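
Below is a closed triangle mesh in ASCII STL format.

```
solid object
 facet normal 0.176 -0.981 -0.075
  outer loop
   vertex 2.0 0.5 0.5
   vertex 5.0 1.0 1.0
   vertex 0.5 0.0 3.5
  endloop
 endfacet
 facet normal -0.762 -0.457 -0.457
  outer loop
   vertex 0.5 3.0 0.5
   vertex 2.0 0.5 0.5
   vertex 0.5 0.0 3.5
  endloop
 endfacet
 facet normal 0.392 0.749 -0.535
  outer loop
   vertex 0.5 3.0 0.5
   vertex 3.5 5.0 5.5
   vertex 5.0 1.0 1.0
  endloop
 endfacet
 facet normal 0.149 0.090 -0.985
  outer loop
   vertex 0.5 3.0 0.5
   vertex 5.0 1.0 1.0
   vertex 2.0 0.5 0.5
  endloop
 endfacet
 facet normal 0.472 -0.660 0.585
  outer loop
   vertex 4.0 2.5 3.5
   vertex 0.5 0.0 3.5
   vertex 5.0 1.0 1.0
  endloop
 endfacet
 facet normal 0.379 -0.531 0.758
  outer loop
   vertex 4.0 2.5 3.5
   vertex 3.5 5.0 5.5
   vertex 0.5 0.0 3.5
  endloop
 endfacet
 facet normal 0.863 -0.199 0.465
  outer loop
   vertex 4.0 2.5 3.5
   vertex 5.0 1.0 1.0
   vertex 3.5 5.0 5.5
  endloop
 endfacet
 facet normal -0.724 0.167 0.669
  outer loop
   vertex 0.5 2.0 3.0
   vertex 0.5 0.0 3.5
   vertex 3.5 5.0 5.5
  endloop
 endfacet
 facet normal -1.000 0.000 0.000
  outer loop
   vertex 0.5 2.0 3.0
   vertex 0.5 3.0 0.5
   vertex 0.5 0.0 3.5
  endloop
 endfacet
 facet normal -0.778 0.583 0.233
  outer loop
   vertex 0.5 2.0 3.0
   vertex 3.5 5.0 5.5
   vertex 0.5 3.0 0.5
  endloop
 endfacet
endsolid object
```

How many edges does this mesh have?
15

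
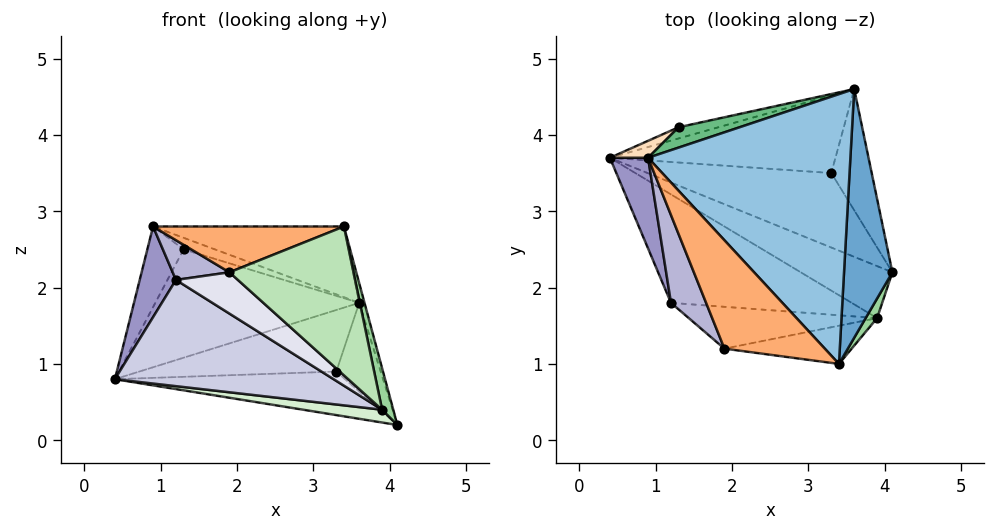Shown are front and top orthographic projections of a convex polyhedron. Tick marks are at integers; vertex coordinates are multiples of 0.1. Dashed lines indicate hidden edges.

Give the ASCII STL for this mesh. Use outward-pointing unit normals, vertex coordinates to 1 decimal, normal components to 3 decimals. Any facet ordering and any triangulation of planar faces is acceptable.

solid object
 facet normal 0.963 0.021 0.269
  outer loop
   vertex 3.4 1.0 2.8
   vertex 4.1 2.2 0.2
   vertex 3.6 4.6 1.8
  endloop
 endfacet
 facet normal 0.264 0.244 0.933
  outer loop
   vertex 0.9 3.7 2.8
   vertex 3.4 1.0 2.8
   vertex 3.6 4.6 1.8
  endloop
 endfacet
 facet normal 0.064 0.504 -0.862
  outer loop
   vertex 3.3 3.5 0.9
   vertex 4.1 2.2 0.2
   vertex 0.4 3.7 0.8
  endloop
 endfacet
 facet normal 0.070 0.620 -0.781
  outer loop
   vertex 3.3 3.5 0.9
   vertex 0.4 3.7 0.8
   vertex 3.6 4.6 1.8
  endloop
 endfacet
 facet normal 0.246 0.573 -0.782
  outer loop
   vertex 3.3 3.5 0.9
   vertex 3.6 4.6 1.8
   vertex 4.1 2.2 0.2
  endloop
 endfacet
 facet normal -0.388 -0.359 0.849
  outer loop
   vertex 1.9 1.2 2.2
   vertex 3.4 1.0 2.8
   vertex 0.9 3.7 2.8
  endloop
 endfacet
 facet normal -0.240 0.966 -0.100
  outer loop
   vertex 1.3 4.1 2.5
   vertex 3.6 4.6 1.8
   vertex 0.4 3.7 0.8
  endloop
 endfacet
 facet normal -0.636 0.755 0.159
  outer loop
   vertex 1.3 4.1 2.5
   vertex 0.4 3.7 0.8
   vertex 0.9 3.7 2.8
  endloop
 endfacet
 facet normal 0.155 0.489 0.858
  outer loop
   vertex 1.3 4.1 2.5
   vertex 0.9 3.7 2.8
   vertex 3.6 4.6 1.8
  endloop
 endfacet
 facet normal 0.953 -0.274 0.130
  outer loop
   vertex 3.9 1.6 0.4
   vertex 4.1 2.2 0.2
   vertex 3.4 1.0 2.8
  endloop
 endfacet
 facet normal -0.030 -0.968 -0.248
  outer loop
   vertex 3.9 1.6 0.4
   vertex 3.4 1.0 2.8
   vertex 1.9 1.2 2.2
  endloop
 endfacet
 facet normal -0.246 -0.232 -0.941
  outer loop
   vertex 3.9 1.6 0.4
   vertex 0.4 3.7 0.8
   vertex 4.1 2.2 0.2
  endloop
 endfacet
 facet normal -0.943 -0.236 0.236
  outer loop
   vertex 1.2 1.8 2.1
   vertex 0.9 3.7 2.8
   vertex 0.4 3.7 0.8
  endloop
 endfacet
 facet normal -0.435 -0.371 0.820
  outer loop
   vertex 1.2 1.8 2.1
   vertex 1.9 1.2 2.2
   vertex 0.9 3.7 2.8
  endloop
 endfacet
 facet normal -0.448 -0.626 -0.638
  outer loop
   vertex 1.2 1.8 2.1
   vertex 0.4 3.7 0.8
   vertex 3.9 1.6 0.4
  endloop
 endfacet
 facet normal -0.447 -0.628 -0.637
  outer loop
   vertex 1.2 1.8 2.1
   vertex 3.9 1.6 0.4
   vertex 1.9 1.2 2.2
  endloop
 endfacet
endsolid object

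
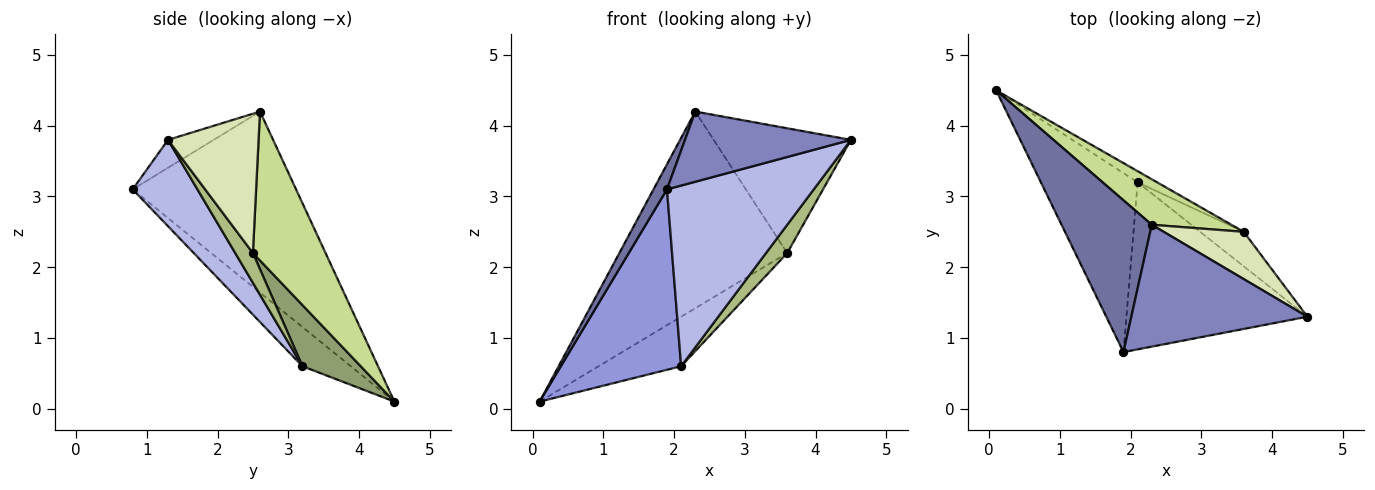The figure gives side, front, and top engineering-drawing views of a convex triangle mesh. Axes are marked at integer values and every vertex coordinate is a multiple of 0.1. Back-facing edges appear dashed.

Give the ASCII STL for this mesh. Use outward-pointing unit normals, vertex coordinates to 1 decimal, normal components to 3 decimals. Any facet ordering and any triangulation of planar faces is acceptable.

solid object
 facet normal -0.893 -0.074 0.445
  outer loop
   vertex 2.3 2.6 4.2
   vertex 0.1 4.5 0.1
   vertex 1.9 0.8 3.1
  endloop
 endfacet
 facet normal -0.136 -0.494 0.859
  outer loop
   vertex 2.3 2.6 4.2
   vertex 1.9 0.8 3.1
   vertex 4.5 1.3 3.8
  endloop
 endfacet
 facet normal -0.274 -0.683 -0.677
  outer loop
   vertex 2.1 3.2 0.6
   vertex 1.9 0.8 3.1
   vertex 0.1 4.5 0.1
  endloop
 endfacet
 facet normal 0.308 -0.698 -0.646
  outer loop
   vertex 2.1 3.2 0.6
   vertex 4.5 1.3 3.8
   vertex 1.9 0.8 3.1
  endloop
 endfacet
 facet normal 0.567 0.803 -0.180
  outer loop
   vertex 3.6 2.5 2.2
   vertex 2.1 3.2 0.6
   vertex 0.1 4.5 0.1
  endloop
 endfacet
 facet normal 0.467 -0.561 -0.683
  outer loop
   vertex 3.6 2.5 2.2
   vertex 4.5 1.3 3.8
   vertex 2.1 3.2 0.6
  endloop
 endfacet
 facet normal 0.388 0.898 0.208
  outer loop
   vertex 3.6 2.5 2.2
   vertex 0.1 4.5 0.1
   vertex 2.3 2.6 4.2
  endloop
 endfacet
 facet normal 0.525 0.796 0.302
  outer loop
   vertex 3.6 2.5 2.2
   vertex 2.3 2.6 4.2
   vertex 4.5 1.3 3.8
  endloop
 endfacet
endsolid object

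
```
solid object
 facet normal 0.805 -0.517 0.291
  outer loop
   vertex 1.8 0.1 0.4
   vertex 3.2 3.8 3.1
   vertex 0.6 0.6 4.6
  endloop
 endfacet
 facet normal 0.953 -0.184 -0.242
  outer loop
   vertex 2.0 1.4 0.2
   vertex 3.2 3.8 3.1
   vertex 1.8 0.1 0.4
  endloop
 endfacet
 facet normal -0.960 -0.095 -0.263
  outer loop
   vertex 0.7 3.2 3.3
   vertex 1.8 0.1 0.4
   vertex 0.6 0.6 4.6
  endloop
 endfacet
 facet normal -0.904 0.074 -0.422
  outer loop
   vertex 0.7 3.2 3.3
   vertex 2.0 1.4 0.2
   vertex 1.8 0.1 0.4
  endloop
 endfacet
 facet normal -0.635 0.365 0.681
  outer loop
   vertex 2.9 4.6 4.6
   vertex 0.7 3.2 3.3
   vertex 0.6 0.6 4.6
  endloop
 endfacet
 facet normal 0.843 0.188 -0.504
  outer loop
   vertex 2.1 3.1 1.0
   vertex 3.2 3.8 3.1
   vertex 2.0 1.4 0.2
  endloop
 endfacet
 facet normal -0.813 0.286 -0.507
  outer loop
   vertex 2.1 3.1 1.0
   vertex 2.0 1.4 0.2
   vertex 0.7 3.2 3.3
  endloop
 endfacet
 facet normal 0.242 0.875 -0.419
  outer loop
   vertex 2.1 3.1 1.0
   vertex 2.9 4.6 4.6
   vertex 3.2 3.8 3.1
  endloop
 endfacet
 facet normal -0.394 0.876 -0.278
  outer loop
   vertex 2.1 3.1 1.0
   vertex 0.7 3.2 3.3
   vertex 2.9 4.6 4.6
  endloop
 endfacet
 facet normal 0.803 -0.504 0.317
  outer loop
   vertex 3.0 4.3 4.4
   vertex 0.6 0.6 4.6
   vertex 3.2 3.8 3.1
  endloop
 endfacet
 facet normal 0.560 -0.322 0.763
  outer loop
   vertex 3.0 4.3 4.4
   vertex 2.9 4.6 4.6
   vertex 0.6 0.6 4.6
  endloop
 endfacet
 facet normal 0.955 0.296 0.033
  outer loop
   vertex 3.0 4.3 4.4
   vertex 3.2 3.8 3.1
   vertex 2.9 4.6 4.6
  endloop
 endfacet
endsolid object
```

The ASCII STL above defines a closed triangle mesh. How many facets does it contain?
12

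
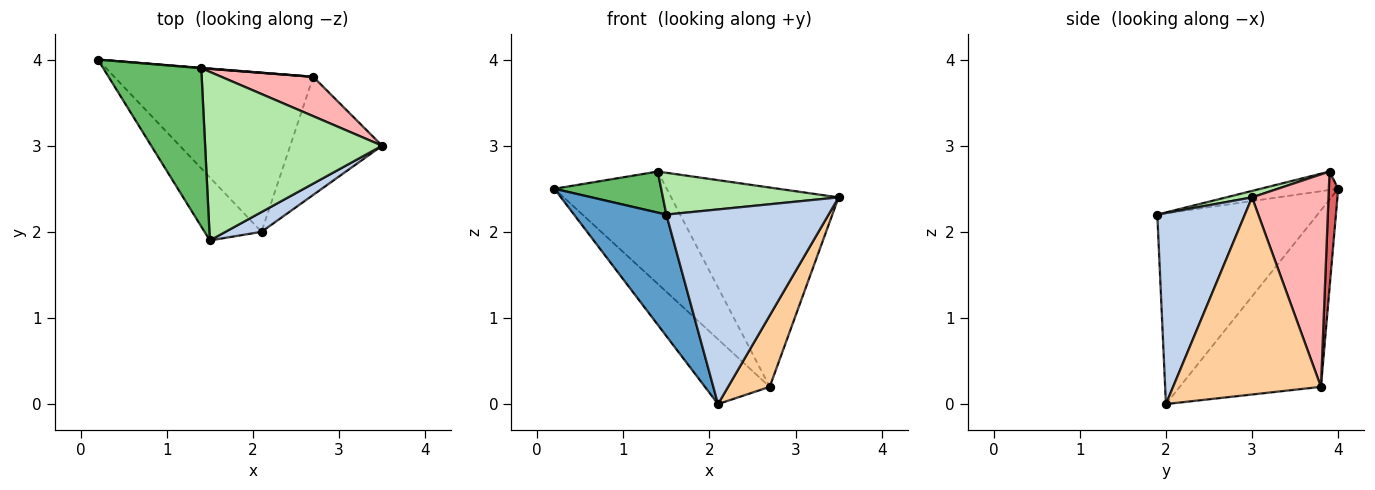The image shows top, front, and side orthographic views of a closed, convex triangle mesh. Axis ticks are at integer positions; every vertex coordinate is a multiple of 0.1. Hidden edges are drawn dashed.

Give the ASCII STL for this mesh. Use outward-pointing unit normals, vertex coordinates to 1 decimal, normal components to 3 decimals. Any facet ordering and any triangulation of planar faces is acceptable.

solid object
 facet normal -0.839 -0.483 -0.251
  outer loop
   vertex 2.1 2.0 0.0
   vertex 1.5 1.9 2.2
   vertex 0.2 4.0 2.5
  endloop
 endfacet
 facet normal 0.473 -0.876 0.089
  outer loop
   vertex 2.1 2.0 0.0
   vertex 3.5 3.0 2.4
   vertex 1.5 1.9 2.2
  endloop
 endfacet
 facet normal -0.635 0.291 -0.716
  outer loop
   vertex 2.7 3.8 0.2
   vertex 2.1 2.0 0.0
   vertex 0.2 4.0 2.5
  endloop
 endfacet
 facet normal 0.878 -0.247 -0.409
  outer loop
   vertex 2.7 3.8 0.2
   vertex 3.5 3.0 2.4
   vertex 2.1 2.0 0.0
  endloop
 endfacet
 facet normal -0.179 -0.247 0.952
  outer loop
   vertex 1.4 3.9 2.7
   vertex 0.2 4.0 2.5
   vertex 1.5 1.9 2.2
  endloop
 endfacet
 facet normal 0.035 -0.241 0.970
  outer loop
   vertex 1.4 3.9 2.7
   vertex 1.5 1.9 2.2
   vertex 3.5 3.0 2.4
  endloop
 endfacet
 facet normal 0.083 0.997 0.003
  outer loop
   vertex 1.4 3.9 2.7
   vertex 2.7 3.8 0.2
   vertex 0.2 4.0 2.5
  endloop
 endfacet
 facet normal 0.409 0.895 0.177
  outer loop
   vertex 1.4 3.9 2.7
   vertex 3.5 3.0 2.4
   vertex 2.7 3.8 0.2
  endloop
 endfacet
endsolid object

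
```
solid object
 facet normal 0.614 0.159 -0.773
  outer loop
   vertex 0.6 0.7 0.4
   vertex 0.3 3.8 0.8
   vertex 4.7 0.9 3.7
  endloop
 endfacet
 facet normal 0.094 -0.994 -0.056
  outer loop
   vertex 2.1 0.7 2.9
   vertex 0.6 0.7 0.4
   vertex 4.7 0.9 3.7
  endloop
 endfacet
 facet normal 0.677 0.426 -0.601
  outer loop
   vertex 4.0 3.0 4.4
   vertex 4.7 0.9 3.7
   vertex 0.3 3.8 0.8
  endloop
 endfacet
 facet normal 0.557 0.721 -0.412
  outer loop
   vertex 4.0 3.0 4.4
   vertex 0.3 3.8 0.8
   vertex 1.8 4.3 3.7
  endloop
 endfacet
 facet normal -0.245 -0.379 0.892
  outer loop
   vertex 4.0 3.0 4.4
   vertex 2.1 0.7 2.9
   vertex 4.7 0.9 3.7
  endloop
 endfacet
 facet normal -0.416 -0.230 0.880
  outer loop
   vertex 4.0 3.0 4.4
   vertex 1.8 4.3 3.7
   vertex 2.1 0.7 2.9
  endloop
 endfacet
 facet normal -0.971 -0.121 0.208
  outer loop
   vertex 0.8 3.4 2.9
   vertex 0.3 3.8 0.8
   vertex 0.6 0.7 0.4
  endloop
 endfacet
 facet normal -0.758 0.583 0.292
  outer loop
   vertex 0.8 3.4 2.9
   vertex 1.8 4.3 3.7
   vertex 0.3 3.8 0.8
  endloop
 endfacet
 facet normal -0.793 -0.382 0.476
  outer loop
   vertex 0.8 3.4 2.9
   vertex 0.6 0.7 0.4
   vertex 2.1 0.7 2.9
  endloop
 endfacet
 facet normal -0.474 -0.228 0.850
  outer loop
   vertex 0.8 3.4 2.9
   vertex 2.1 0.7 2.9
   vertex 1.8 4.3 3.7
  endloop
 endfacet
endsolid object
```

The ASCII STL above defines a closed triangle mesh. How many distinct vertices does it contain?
7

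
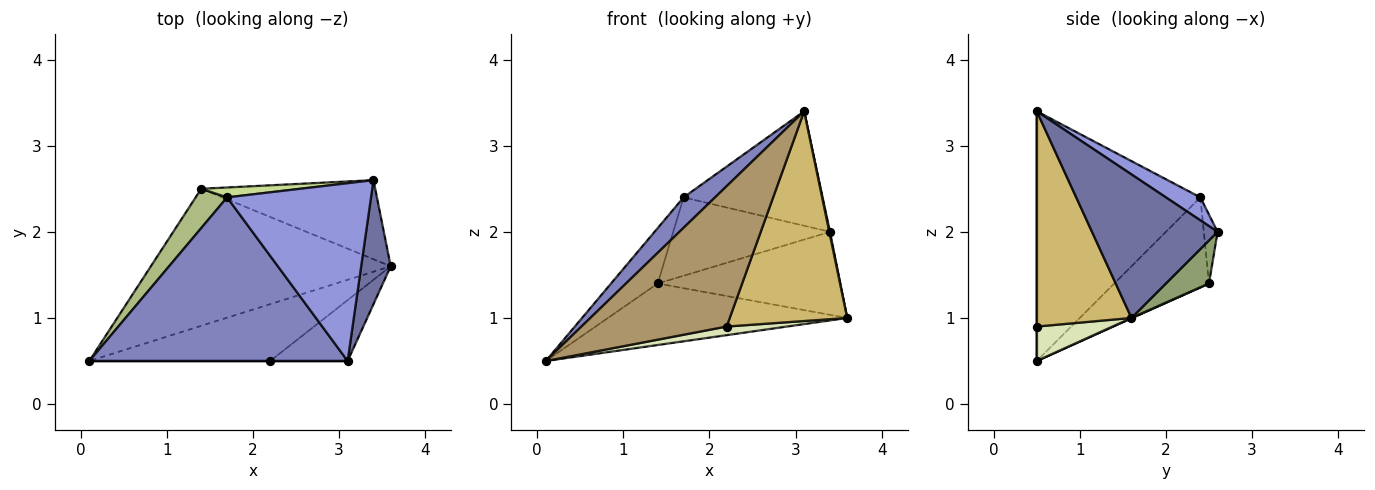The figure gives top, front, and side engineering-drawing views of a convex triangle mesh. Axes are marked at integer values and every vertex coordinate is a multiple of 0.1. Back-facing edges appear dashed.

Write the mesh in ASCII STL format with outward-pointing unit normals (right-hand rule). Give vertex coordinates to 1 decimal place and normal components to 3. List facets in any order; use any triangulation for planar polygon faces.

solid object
 facet normal 0.979 -0.006 0.201
  outer loop
   vertex 3.1 0.5 3.4
   vertex 3.6 1.6 1.0
   vertex 3.4 2.6 2.0
  endloop
 endfacet
 facet normal -0.689 -0.133 0.713
  outer loop
   vertex 1.7 2.4 2.4
   vertex 0.1 0.5 0.5
   vertex 3.1 0.5 3.4
  endloop
 endfacet
 facet normal 0.133 0.537 0.833
  outer loop
   vertex 1.7 2.4 2.4
   vertex 3.1 0.5 3.4
   vertex 3.4 2.6 2.0
  endloop
 endfacet
 facet normal 0.002 0.409 -0.912
  outer loop
   vertex 1.4 2.5 1.4
   vertex 3.6 1.6 1.0
   vertex 0.1 0.5 0.5
  endloop
 endfacet
 facet normal 0.168 0.714 -0.680
  outer loop
   vertex 1.4 2.5 1.4
   vertex 3.4 2.6 2.0
   vertex 3.6 1.6 1.0
  endloop
 endfacet
 facet normal -0.856 0.422 0.299
  outer loop
   vertex 1.4 2.5 1.4
   vertex 0.1 0.5 0.5
   vertex 1.7 2.4 2.4
  endloop
 endfacet
 facet normal -0.087 0.988 0.125
  outer loop
   vertex 1.4 2.5 1.4
   vertex 1.7 2.4 2.4
   vertex 3.4 2.6 2.0
  endloop
 endfacet
 facet normal 0.185 -0.147 -0.972
  outer loop
   vertex 2.2 0.5 0.9
   vertex 0.1 0.5 0.5
   vertex 3.6 1.6 1.0
  endloop
 endfacet
 facet normal 0.000 -1.000 0.000
  outer loop
   vertex 2.2 0.5 0.9
   vertex 3.1 0.5 3.4
   vertex 0.1 0.5 0.5
  endloop
 endfacet
 facet normal 0.612 -0.759 -0.220
  outer loop
   vertex 2.2 0.5 0.9
   vertex 3.6 1.6 1.0
   vertex 3.1 0.5 3.4
  endloop
 endfacet
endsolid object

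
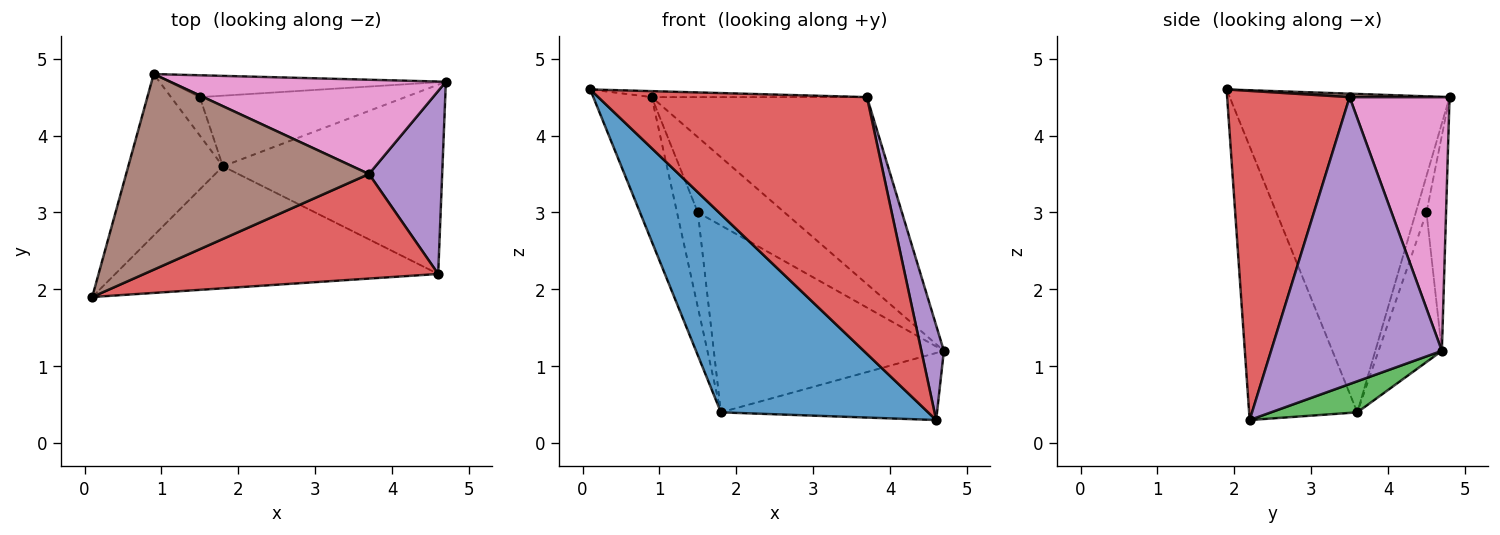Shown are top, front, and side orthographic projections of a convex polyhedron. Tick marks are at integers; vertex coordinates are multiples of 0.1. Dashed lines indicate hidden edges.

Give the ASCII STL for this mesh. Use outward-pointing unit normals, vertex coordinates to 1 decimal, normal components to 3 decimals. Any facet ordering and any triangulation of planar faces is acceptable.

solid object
 facet normal -0.406 -0.778 -0.479
  outer loop
   vertex 1.8 3.6 0.4
   vertex 4.6 2.2 0.3
   vertex 0.1 1.9 4.6
  endloop
 endfacet
 facet normal -0.929 0.247 -0.276
  outer loop
   vertex 1.8 3.6 0.4
   vertex 0.1 1.9 4.6
   vertex 0.9 4.8 4.5
  endloop
 endfacet
 facet normal 0.132 0.331 -0.934
  outer loop
   vertex 1.8 3.6 0.4
   vertex 4.7 4.7 1.2
   vertex 4.6 2.2 0.3
  endloop
 endfacet
 facet normal 0.389 -0.853 0.347
  outer loop
   vertex 3.7 3.5 4.5
   vertex 0.1 1.9 4.6
   vertex 4.6 2.2 0.3
  endloop
 endfacet
 facet normal 0.961 -0.127 0.245
  outer loop
   vertex 3.7 3.5 4.5
   vertex 4.6 2.2 0.3
   vertex 4.7 4.7 1.2
  endloop
 endfacet
 facet normal 0.014 0.031 0.999
  outer loop
   vertex 3.7 3.5 4.5
   vertex 0.9 4.8 4.5
   vertex 0.1 1.9 4.6
  endloop
 endfacet
 facet normal 0.383 0.825 0.416
  outer loop
   vertex 3.7 3.5 4.5
   vertex 4.7 4.7 1.2
   vertex 0.9 4.8 4.5
  endloop
 endfacet
 facet normal -0.212 0.939 -0.272
  outer loop
   vertex 1.5 4.5 3.0
   vertex 0.9 4.8 4.5
   vertex 4.7 4.7 1.2
  endloop
 endfacet
 facet normal -0.249 0.906 -0.342
  outer loop
   vertex 1.5 4.5 3.0
   vertex 4.7 4.7 1.2
   vertex 1.8 3.6 0.4
  endloop
 endfacet
 facet normal -0.430 0.837 -0.339
  outer loop
   vertex 1.5 4.5 3.0
   vertex 1.8 3.6 0.4
   vertex 0.9 4.8 4.5
  endloop
 endfacet
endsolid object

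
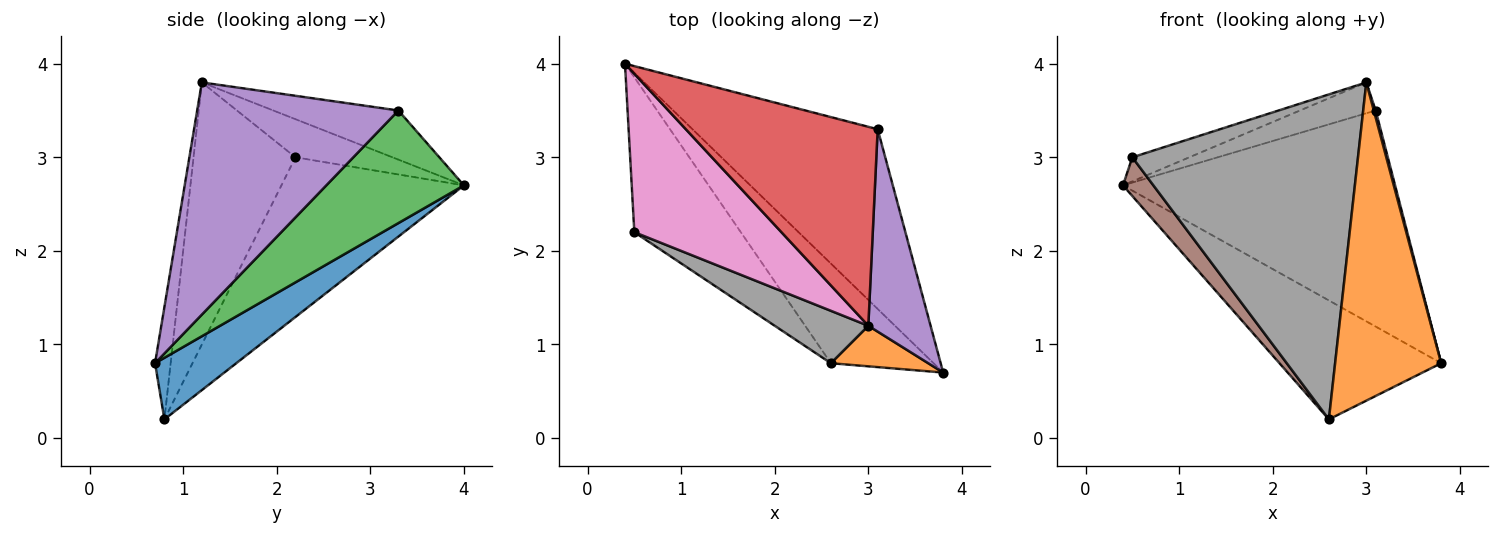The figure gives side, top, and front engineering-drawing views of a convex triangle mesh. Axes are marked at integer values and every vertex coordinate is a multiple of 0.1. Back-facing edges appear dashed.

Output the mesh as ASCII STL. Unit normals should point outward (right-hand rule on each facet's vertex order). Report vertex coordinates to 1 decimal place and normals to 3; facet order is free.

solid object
 facet normal 0.359 0.715 -0.599
  outer loop
   vertex 2.6 0.8 0.2
   vertex 0.4 4.0 2.7
   vertex 3.8 0.7 0.8
  endloop
 endfacet
 facet normal -0.144 -0.982 0.125
  outer loop
   vertex 3.0 1.2 3.8
   vertex 2.6 0.8 0.2
   vertex 3.8 0.7 0.8
  endloop
 endfacet
 facet normal 0.362 0.717 -0.596
  outer loop
   vertex 3.1 3.3 3.5
   vertex 3.8 0.7 0.8
   vertex 0.4 4.0 2.7
  endloop
 endfacet
 facet normal -0.245 0.149 0.958
  outer loop
   vertex 3.1 3.3 3.5
   vertex 0.4 4.0 2.7
   vertex 3.0 1.2 3.8
  endloop
 endfacet
 facet normal 0.966 -0.009 0.259
  outer loop
   vertex 3.1 3.3 3.5
   vertex 3.0 1.2 3.8
   vertex 3.8 0.7 0.8
  endloop
 endfacet
 facet normal -0.824 -0.137 -0.549
  outer loop
   vertex 0.5 2.2 3.0
   vertex 0.4 4.0 2.7
   vertex 2.6 0.8 0.2
  endloop
 endfacet
 facet normal -0.248 0.146 0.958
  outer loop
   vertex 0.5 2.2 3.0
   vertex 3.0 1.2 3.8
   vertex 0.4 4.0 2.7
  endloop
 endfacet
 facet normal -0.407 -0.902 0.145
  outer loop
   vertex 0.5 2.2 3.0
   vertex 2.6 0.8 0.2
   vertex 3.0 1.2 3.8
  endloop
 endfacet
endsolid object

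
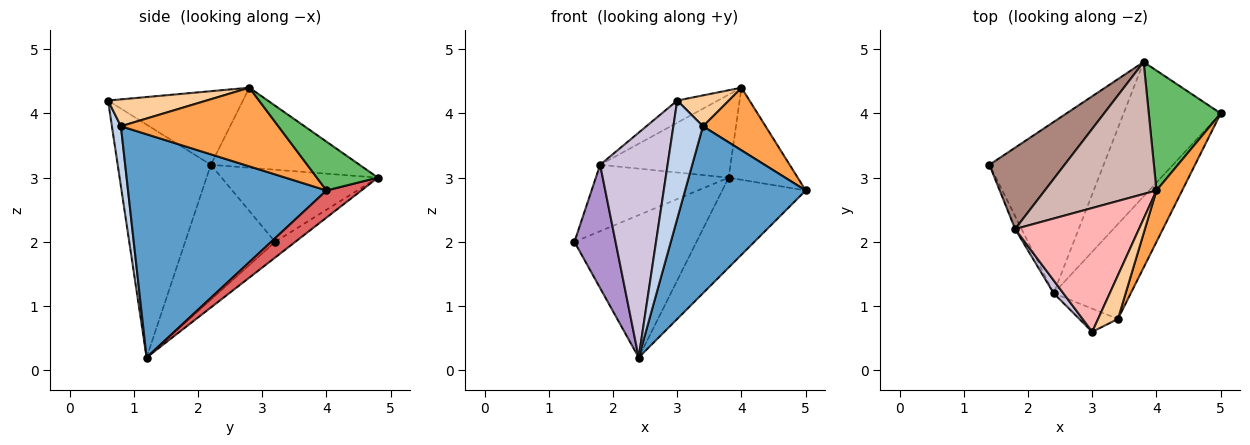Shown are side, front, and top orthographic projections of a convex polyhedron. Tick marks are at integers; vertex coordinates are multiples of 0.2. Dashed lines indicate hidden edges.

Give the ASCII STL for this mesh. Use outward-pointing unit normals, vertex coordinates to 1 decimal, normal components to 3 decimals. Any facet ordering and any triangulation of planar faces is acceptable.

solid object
 facet normal 0.820 -0.498 -0.283
  outer loop
   vertex 3.4 0.8 3.8
   vertex 2.4 1.2 0.2
   vertex 5.0 4.0 2.8
  endloop
 endfacet
 facet normal 0.286 -0.940 -0.184
  outer loop
   vertex 3.4 0.8 3.8
   vertex 3.0 0.6 4.2
   vertex 2.4 1.2 0.2
  endloop
 endfacet
 facet normal 0.889 -0.354 0.290
  outer loop
   vertex 3.4 0.8 3.8
   vertex 5.0 4.0 2.8
   vertex 4.0 2.8 4.4
  endloop
 endfacet
 facet normal 0.742 -0.387 0.548
  outer loop
   vertex 3.4 0.8 3.8
   vertex 4.0 2.8 4.4
   vertex 3.0 0.6 4.2
  endloop
 endfacet
 facet normal 0.474 0.536 0.698
  outer loop
   vertex 3.8 4.8 3.0
   vertex 4.0 2.8 4.4
   vertex 5.0 4.0 2.8
  endloop
 endfacet
 facet normal -0.105 0.636 -0.765
  outer loop
   vertex 3.8 4.8 3.0
   vertex 2.4 1.2 0.2
   vertex 1.4 3.2 2.0
  endloop
 endfacet
 facet normal 0.226 0.542 -0.810
  outer loop
   vertex 3.8 4.8 3.0
   vertex 5.0 4.0 2.8
   vertex 2.4 1.2 0.2
  endloop
 endfacet
 facet normal -0.505 0.152 0.850
  outer loop
   vertex 1.8 2.2 3.2
   vertex 3.0 0.6 4.2
   vertex 4.0 2.8 4.4
  endloop
 endfacet
 facet normal -0.909 -0.415 -0.043
  outer loop
   vertex 1.8 2.2 3.2
   vertex 1.4 3.2 2.0
   vertex 2.4 1.2 0.2
  endloop
 endfacet
 facet normal -0.809 -0.586 0.033
  outer loop
   vertex 1.8 2.2 3.2
   vertex 2.4 1.2 0.2
   vertex 3.0 0.6 4.2
  endloop
 endfacet
 facet normal -0.597 0.507 0.622
  outer loop
   vertex 1.8 2.2 3.2
   vertex 3.8 4.8 3.0
   vertex 1.4 3.2 2.0
  endloop
 endfacet
 facet normal -0.519 0.455 0.724
  outer loop
   vertex 1.8 2.2 3.2
   vertex 4.0 2.8 4.4
   vertex 3.8 4.8 3.0
  endloop
 endfacet
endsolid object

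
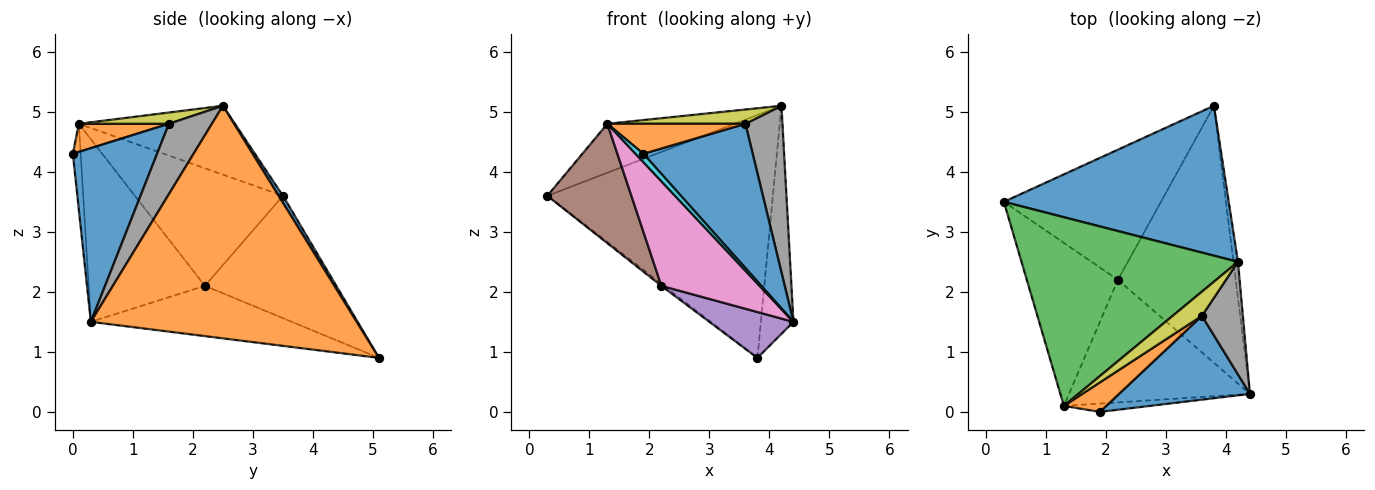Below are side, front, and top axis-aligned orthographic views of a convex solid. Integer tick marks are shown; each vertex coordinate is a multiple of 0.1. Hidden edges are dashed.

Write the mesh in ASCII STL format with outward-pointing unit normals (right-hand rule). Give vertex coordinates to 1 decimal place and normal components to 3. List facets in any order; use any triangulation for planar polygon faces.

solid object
 facet normal 0.016 0.851 0.525
  outer loop
   vertex 4.2 2.5 5.1
   vertex 3.8 5.1 0.9
   vertex 0.3 3.5 3.6
  endloop
 endfacet
 facet normal 0.992 0.122 -0.019
  outer loop
   vertex 4.2 2.5 5.1
   vertex 4.4 0.3 1.5
   vertex 3.8 5.1 0.9
  endloop
 endfacet
 facet normal -0.294 0.240 0.925
  outer loop
   vertex 1.3 0.1 4.8
   vertex 4.2 2.5 5.1
   vertex 0.3 3.5 3.6
  endloop
 endfacet
 facet normal -0.614 0.012 -0.789
  outer loop
   vertex 2.2 2.2 2.1
   vertex 0.3 3.5 3.6
   vertex 3.8 5.1 0.9
  endloop
 endfacet
 facet normal -0.387 -0.162 -0.908
  outer loop
   vertex 2.2 2.2 2.1
   vertex 3.8 5.1 0.9
   vertex 4.4 0.3 1.5
  endloop
 endfacet
 facet normal -0.721 -0.409 -0.559
  outer loop
   vertex 2.2 2.2 2.1
   vertex 1.3 0.1 4.8
   vertex 0.3 3.5 3.6
  endloop
 endfacet
 facet normal -0.609 -0.515 -0.603
  outer loop
   vertex 2.2 2.2 2.1
   vertex 4.4 0.3 1.5
   vertex 1.3 0.1 4.8
  endloop
 endfacet
 facet normal 0.694 -0.597 0.403
  outer loop
   vertex 3.6 1.6 4.8
   vertex 4.4 0.3 1.5
   vertex 4.2 2.5 5.1
  endloop
 endfacet
 facet normal 0.314 -0.482 0.818
  outer loop
   vertex 3.6 1.6 4.8
   vertex 4.2 2.5 5.1
   vertex 1.3 0.1 4.8
  endloop
 endfacet
 facet normal -0.577 -0.577 -0.577
  outer loop
   vertex 1.9 0.0 4.3
   vertex 1.3 0.1 4.8
   vertex 4.4 0.3 1.5
  endloop
 endfacet
 facet normal 0.554 -0.720 0.418
  outer loop
   vertex 1.9 0.0 4.3
   vertex 4.4 0.3 1.5
   vertex 3.6 1.6 4.8
  endloop
 endfacet
 facet normal 0.422 -0.647 0.635
  outer loop
   vertex 1.9 0.0 4.3
   vertex 3.6 1.6 4.8
   vertex 1.3 0.1 4.8
  endloop
 endfacet
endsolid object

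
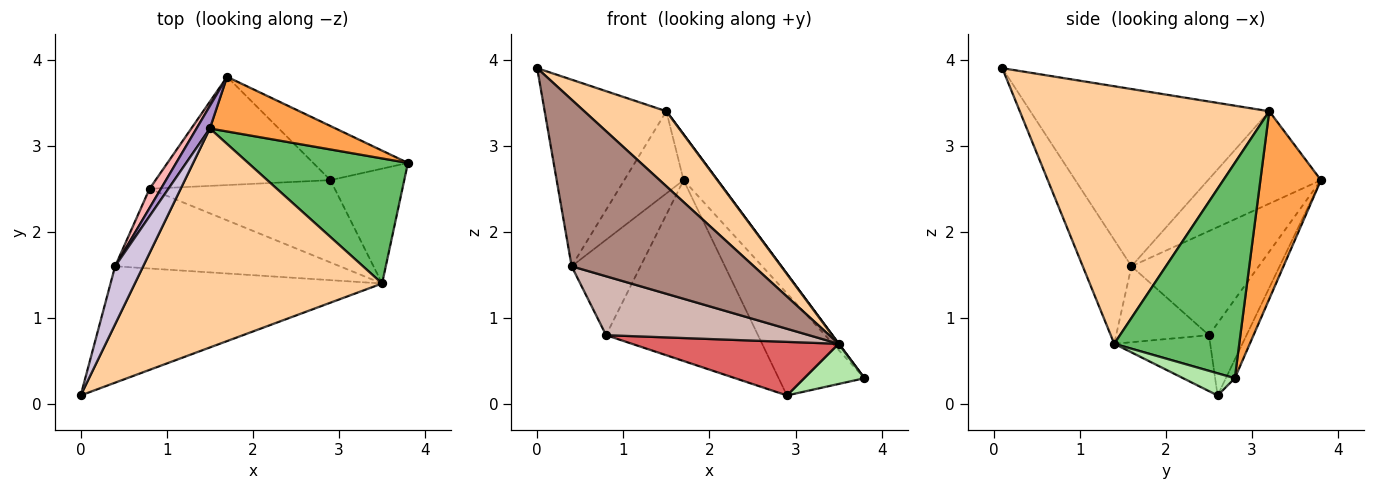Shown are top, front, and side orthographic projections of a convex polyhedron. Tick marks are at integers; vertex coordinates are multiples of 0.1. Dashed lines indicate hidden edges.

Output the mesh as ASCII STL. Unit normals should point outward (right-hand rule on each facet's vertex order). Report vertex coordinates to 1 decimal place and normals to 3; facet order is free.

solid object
 facet normal -0.092 0.880 -0.466
  outer loop
   vertex 2.9 2.6 0.1
   vertex 1.7 3.8 2.6
   vertex 3.8 2.8 0.3
  endloop
 endfacet
 facet normal -0.207 0.839 -0.502
  outer loop
   vertex 0.8 2.5 0.8
   vertex 1.7 3.8 2.6
   vertex 2.9 2.6 0.1
  endloop
 endfacet
 facet normal 0.753 0.422 0.505
  outer loop
   vertex 1.5 3.2 3.4
   vertex 3.8 2.8 0.3
   vertex 1.7 3.8 2.6
  endloop
 endfacet
 facet normal 0.702 -0.231 0.674
  outer loop
   vertex 3.5 1.4 0.7
   vertex 1.5 3.2 3.4
   vertex 0.0 0.1 3.9
  endloop
 endfacet
 facet normal 0.803 -0.002 0.596
  outer loop
   vertex 3.5 1.4 0.7
   vertex 3.8 2.8 0.3
   vertex 1.5 3.2 3.4
  endloop
 endfacet
 facet normal 0.272 -0.318 -0.908
  outer loop
   vertex 3.5 1.4 0.7
   vertex 2.9 2.6 0.1
   vertex 3.8 2.8 0.3
  endloop
 endfacet
 facet normal -0.246 -0.529 -0.812
  outer loop
   vertex 3.5 1.4 0.7
   vertex 0.8 2.5 0.8
   vertex 2.9 2.6 0.1
  endloop
 endfacet
 facet normal -0.875 0.474 0.095
  outer loop
   vertex 0.4 1.6 1.6
   vertex 1.7 3.8 2.6
   vertex 0.8 2.5 0.8
  endloop
 endfacet
 facet normal -0.878 0.461 0.127
  outer loop
   vertex 0.4 1.6 1.6
   vertex 1.5 3.2 3.4
   vertex 1.7 3.8 2.6
  endloop
 endfacet
 facet normal -0.882 0.449 0.140
  outer loop
   vertex 0.4 1.6 1.6
   vertex 0.0 0.1 3.9
   vertex 1.5 3.2 3.4
  endloop
 endfacet
 facet normal -0.214 -0.801 -0.559
  outer loop
   vertex 0.4 1.6 1.6
   vertex 3.5 1.4 0.7
   vertex 0.0 0.1 3.9
  endloop
 endfacet
 facet normal -0.262 -0.573 -0.776
  outer loop
   vertex 0.4 1.6 1.6
   vertex 0.8 2.5 0.8
   vertex 3.5 1.4 0.7
  endloop
 endfacet
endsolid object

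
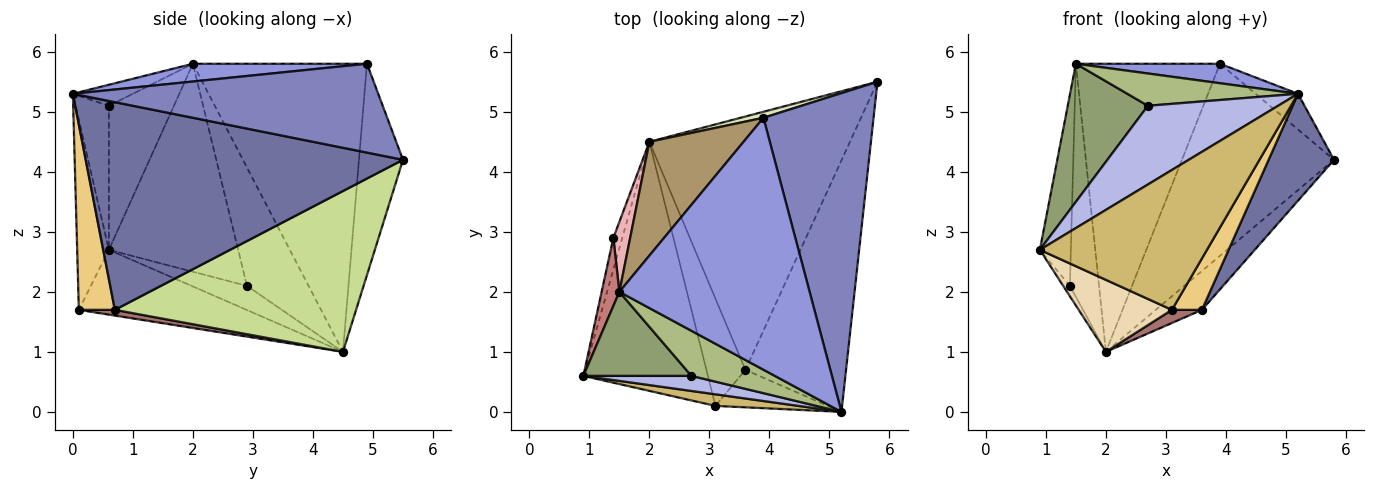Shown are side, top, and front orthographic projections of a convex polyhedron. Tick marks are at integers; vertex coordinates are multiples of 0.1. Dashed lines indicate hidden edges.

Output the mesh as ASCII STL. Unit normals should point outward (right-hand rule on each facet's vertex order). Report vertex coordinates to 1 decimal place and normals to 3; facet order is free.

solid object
 facet normal 0.885 -0.182 -0.429
  outer loop
   vertex 3.6 0.7 1.7
   vertex 5.8 5.5 4.2
   vertex 5.2 0.0 5.3
  endloop
 endfacet
 facet normal 0.626 0.087 0.775
  outer loop
   vertex 3.9 4.9 5.8
   vertex 5.2 0.0 5.3
   vertex 5.8 5.5 4.2
  endloop
 endfacet
 facet normal 0.093 -0.077 0.993
  outer loop
   vertex 3.9 4.9 5.8
   vertex 1.5 2.0 5.8
   vertex 5.2 0.0 5.3
  endloop
 endfacet
 facet normal -0.243 -0.953 0.182
  outer loop
   vertex 2.7 0.6 5.1
   vertex 0.9 0.6 2.7
   vertex 5.2 0.0 5.3
  endloop
 endfacet
 facet normal -0.570 -0.702 0.427
  outer loop
   vertex 2.7 0.6 5.1
   vertex 1.5 2.0 5.8
   vertex 0.9 0.6 2.7
  endloop
 endfacet
 facet normal -0.201 -0.570 0.797
  outer loop
   vertex 2.7 0.6 5.1
   vertex 5.2 0.0 5.3
   vertex 1.5 2.0 5.8
  endloop
 endfacet
 facet normal 0.621 0.119 -0.775
  outer loop
   vertex 2.0 4.5 1.0
   vertex 5.8 5.5 4.2
   vertex 3.6 0.7 1.7
  endloop
 endfacet
 facet normal -0.278 0.960 0.030
  outer loop
   vertex 2.0 4.5 1.0
   vertex 3.9 4.9 5.8
   vertex 5.8 5.5 4.2
  endloop
 endfacet
 facet normal -0.747 0.618 0.244
  outer loop
   vertex 2.0 4.5 1.0
   vertex 1.5 2.0 5.8
   vertex 3.9 4.9 5.8
  endloop
 endfacet
 facet normal -0.186 -0.979 0.081
  outer loop
   vertex 3.1 0.1 1.7
   vertex 5.2 0.0 5.3
   vertex 0.9 0.6 2.7
  endloop
 endfacet
 facet normal 0.696 -0.580 -0.422
  outer loop
   vertex 3.1 0.1 1.7
   vertex 3.6 0.7 1.7
   vertex 5.2 0.0 5.3
  endloop
 endfacet
 facet normal -0.447 -0.248 -0.859
  outer loop
   vertex 3.1 0.1 1.7
   vertex 0.9 0.6 2.7
   vertex 2.0 4.5 1.0
  endloop
 endfacet
 facet normal 0.144 -0.120 -0.982
  outer loop
   vertex 3.1 0.1 1.7
   vertex 2.0 4.5 1.0
   vertex 3.6 0.7 1.7
  endloop
 endfacet
 facet normal -0.969 0.232 0.083
  outer loop
   vertex 1.4 2.9 2.1
   vertex 0.9 0.6 2.7
   vertex 1.5 2.0 5.8
  endloop
 endfacet
 facet normal -0.932 0.113 -0.344
  outer loop
   vertex 1.4 2.9 2.1
   vertex 2.0 4.5 1.0
   vertex 0.9 0.6 2.7
  endloop
 endfacet
 facet normal -0.897 0.424 0.127
  outer loop
   vertex 1.4 2.9 2.1
   vertex 1.5 2.0 5.8
   vertex 2.0 4.5 1.0
  endloop
 endfacet
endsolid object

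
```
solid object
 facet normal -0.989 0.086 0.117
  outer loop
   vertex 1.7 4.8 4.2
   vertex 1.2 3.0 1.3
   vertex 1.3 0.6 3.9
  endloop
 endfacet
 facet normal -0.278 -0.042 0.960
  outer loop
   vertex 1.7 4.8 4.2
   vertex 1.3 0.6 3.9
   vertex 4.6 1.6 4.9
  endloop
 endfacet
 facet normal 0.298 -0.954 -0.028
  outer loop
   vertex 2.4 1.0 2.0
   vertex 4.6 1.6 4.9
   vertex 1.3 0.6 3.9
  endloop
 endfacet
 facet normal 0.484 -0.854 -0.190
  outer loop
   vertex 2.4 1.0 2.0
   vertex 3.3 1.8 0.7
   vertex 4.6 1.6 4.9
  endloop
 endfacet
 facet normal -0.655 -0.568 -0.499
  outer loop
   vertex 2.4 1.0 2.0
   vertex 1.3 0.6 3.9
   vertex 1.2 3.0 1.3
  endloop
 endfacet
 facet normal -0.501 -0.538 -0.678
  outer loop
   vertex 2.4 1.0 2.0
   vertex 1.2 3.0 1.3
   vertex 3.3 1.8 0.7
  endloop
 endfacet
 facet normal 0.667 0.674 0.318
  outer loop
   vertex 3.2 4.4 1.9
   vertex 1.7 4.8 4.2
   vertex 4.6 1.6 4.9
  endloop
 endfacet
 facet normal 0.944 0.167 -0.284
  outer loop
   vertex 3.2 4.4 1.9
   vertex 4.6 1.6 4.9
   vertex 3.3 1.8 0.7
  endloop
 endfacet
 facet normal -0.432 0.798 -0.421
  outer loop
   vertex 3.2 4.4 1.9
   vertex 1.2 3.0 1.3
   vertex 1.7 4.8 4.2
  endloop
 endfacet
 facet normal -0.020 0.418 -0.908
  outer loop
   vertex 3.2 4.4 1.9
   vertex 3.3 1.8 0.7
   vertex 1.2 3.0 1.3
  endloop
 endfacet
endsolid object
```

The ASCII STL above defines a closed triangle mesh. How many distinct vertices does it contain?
7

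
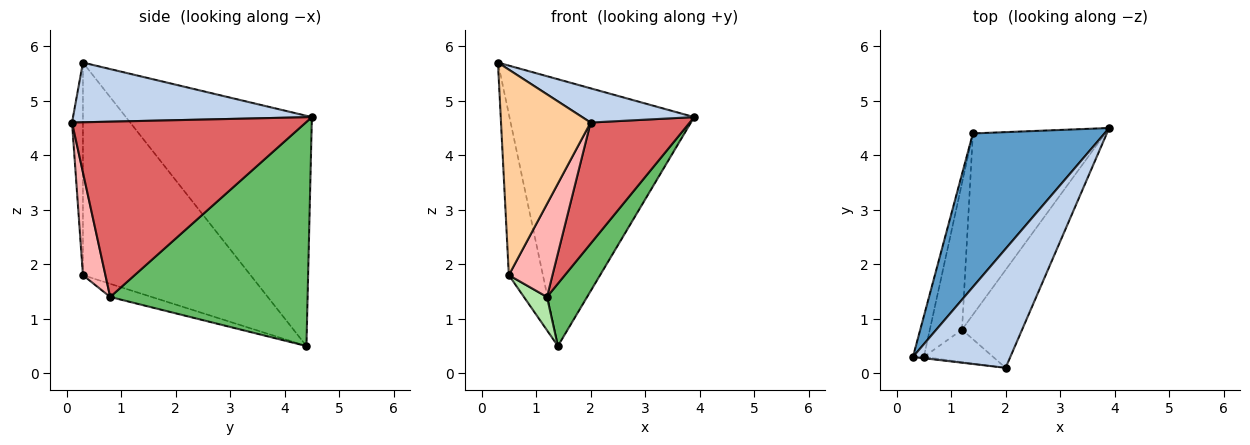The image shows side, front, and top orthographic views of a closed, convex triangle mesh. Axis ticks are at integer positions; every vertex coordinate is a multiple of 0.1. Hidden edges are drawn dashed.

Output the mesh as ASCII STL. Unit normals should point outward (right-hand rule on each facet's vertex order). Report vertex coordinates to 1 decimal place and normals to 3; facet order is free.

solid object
 facet normal -0.657 0.653 0.376
  outer loop
   vertex 1.4 4.4 0.5
   vertex 0.3 0.3 5.7
   vertex 3.9 4.5 4.7
  endloop
 endfacet
 facet normal 0.508 -0.238 0.828
  outer loop
   vertex 2.0 0.1 4.6
   vertex 3.9 4.5 4.7
   vertex 0.3 0.3 5.7
  endloop
 endfacet
 facet normal -0.979 0.199 -0.050
  outer loop
   vertex 0.5 0.3 1.8
   vertex 0.3 0.3 5.7
   vertex 1.4 4.4 0.5
  endloop
 endfacet
 facet normal -0.121 -0.993 -0.006
  outer loop
   vertex 0.5 0.3 1.8
   vertex 2.0 0.1 4.6
   vertex 0.3 0.3 5.7
  endloop
 endfacet
 facet normal 0.848 -0.172 -0.501
  outer loop
   vertex 1.2 0.8 1.4
   vertex 1.4 4.4 0.5
   vertex 3.9 4.5 4.7
  endloop
 endfacet
 facet normal -0.371 -0.206 -0.906
  outer loop
   vertex 1.2 0.8 1.4
   vertex 0.5 0.3 1.8
   vertex 1.4 4.4 0.5
  endloop
 endfacet
 facet normal 0.878 -0.372 -0.301
  outer loop
   vertex 1.2 0.8 1.4
   vertex 3.9 4.5 4.7
   vertex 2.0 0.1 4.6
  endloop
 endfacet
 facet normal 0.438 -0.849 -0.295
  outer loop
   vertex 1.2 0.8 1.4
   vertex 2.0 0.1 4.6
   vertex 0.5 0.3 1.8
  endloop
 endfacet
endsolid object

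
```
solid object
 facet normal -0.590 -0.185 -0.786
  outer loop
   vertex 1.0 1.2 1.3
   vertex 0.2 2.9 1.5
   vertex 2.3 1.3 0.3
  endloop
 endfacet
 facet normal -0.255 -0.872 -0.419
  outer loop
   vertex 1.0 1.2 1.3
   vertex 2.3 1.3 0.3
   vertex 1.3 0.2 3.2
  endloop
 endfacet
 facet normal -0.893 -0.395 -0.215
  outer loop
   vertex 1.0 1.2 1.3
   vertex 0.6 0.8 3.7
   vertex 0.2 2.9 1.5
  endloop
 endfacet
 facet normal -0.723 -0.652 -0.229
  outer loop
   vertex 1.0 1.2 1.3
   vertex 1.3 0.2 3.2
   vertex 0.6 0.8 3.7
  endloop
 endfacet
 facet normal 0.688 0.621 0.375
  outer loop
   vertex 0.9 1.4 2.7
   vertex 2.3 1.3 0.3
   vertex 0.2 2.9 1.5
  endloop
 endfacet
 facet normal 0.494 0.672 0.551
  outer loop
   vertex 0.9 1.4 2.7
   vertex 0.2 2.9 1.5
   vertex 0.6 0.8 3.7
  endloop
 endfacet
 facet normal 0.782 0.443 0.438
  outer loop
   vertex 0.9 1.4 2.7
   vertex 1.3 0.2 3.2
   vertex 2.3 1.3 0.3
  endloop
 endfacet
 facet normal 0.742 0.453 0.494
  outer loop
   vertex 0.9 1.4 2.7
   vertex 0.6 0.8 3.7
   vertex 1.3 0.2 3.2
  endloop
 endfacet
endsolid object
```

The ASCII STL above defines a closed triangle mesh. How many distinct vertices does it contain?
6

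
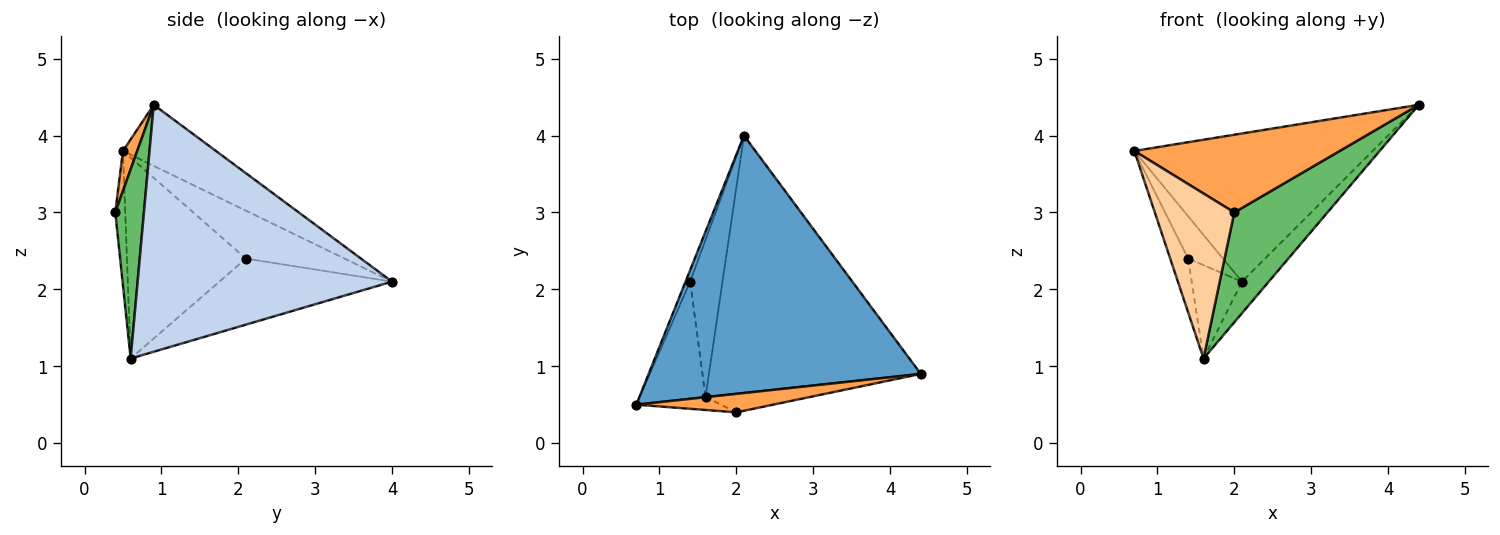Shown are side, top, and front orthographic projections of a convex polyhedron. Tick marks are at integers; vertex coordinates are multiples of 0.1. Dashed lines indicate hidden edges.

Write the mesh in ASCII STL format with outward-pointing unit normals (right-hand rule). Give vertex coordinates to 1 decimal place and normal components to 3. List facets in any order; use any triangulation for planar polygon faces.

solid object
 facet normal -0.191 0.490 0.851
  outer loop
   vertex 2.1 4.0 2.1
   vertex 0.7 0.5 3.8
   vertex 4.4 0.9 4.4
  endloop
 endfacet
 facet normal 0.757 0.080 -0.649
  outer loop
   vertex 1.6 0.6 1.1
   vertex 2.1 4.0 2.1
   vertex 4.4 0.9 4.4
  endloop
 endfacet
 facet normal 0.067 -0.971 0.231
  outer loop
   vertex 2.0 0.4 3.0
   vertex 4.4 0.9 4.4
   vertex 0.7 0.5 3.8
  endloop
 endfacet
 facet normal -0.124 -0.989 -0.078
  outer loop
   vertex 2.0 0.4 3.0
   vertex 0.7 0.5 3.8
   vertex 1.6 0.6 1.1
  endloop
 endfacet
 facet normal 0.290 -0.943 -0.160
  outer loop
   vertex 2.0 0.4 3.0
   vertex 1.6 0.6 1.1
   vertex 4.4 0.9 4.4
  endloop
 endfacet
 facet normal -0.939 0.332 -0.090
  outer loop
   vertex 1.4 2.1 2.4
   vertex 0.7 0.5 3.8
   vertex 2.1 4.0 2.1
  endloop
 endfacet
 facet normal -0.941 0.142 -0.308
  outer loop
   vertex 1.4 2.1 2.4
   vertex 1.6 0.6 1.1
   vertex 0.7 0.5 3.8
  endloop
 endfacet
 facet normal -0.869 0.253 -0.426
  outer loop
   vertex 1.4 2.1 2.4
   vertex 2.1 4.0 2.1
   vertex 1.6 0.6 1.1
  endloop
 endfacet
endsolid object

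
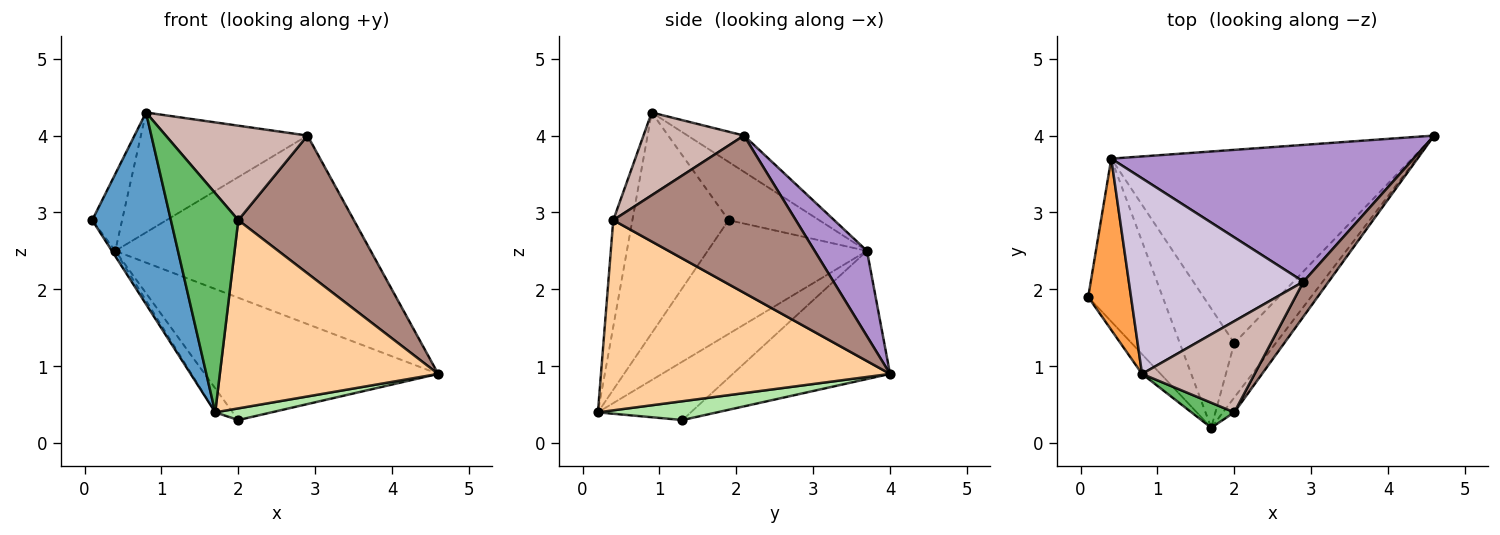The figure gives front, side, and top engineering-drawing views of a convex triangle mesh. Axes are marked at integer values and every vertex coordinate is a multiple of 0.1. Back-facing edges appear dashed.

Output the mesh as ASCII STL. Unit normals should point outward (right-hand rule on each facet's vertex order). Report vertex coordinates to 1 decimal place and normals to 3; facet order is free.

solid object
 facet normal -0.773 -0.632 -0.065
  outer loop
   vertex 0.8 0.9 4.3
   vertex 0.1 1.9 2.9
   vertex 1.7 0.2 0.4
  endloop
 endfacet
 facet normal -0.837 0.018 -0.548
  outer loop
   vertex 0.4 3.7 2.5
   vertex 1.7 0.2 0.4
   vertex 0.1 1.9 2.9
  endloop
 endfacet
 facet normal -0.778 0.257 0.573
  outer loop
   vertex 0.4 3.7 2.5
   vertex 0.1 1.9 2.9
   vertex 0.8 0.9 4.3
  endloop
 endfacet
 facet normal 0.797 -0.602 -0.047
  outer loop
   vertex 2.0 0.4 2.9
   vertex 1.7 0.2 0.4
   vertex 4.6 4.0 0.9
  endloop
 endfacet
 facet normal -0.271 -0.956 0.109
  outer loop
   vertex 2.0 0.4 2.9
   vertex 0.8 0.9 4.3
   vertex 1.7 0.2 0.4
  endloop
 endfacet
 facet normal 0.405 -0.192 -0.894
  outer loop
   vertex 2.0 1.3 0.3
   vertex 4.6 4.0 0.9
   vertex 1.7 0.2 0.4
  endloop
 endfacet
 facet normal -0.339 0.503 -0.795
  outer loop
   vertex 2.0 1.3 0.3
   vertex 0.4 3.7 2.5
   vertex 4.6 4.0 0.9
  endloop
 endfacet
 facet normal -0.725 0.136 -0.676
  outer loop
   vertex 2.0 1.3 0.3
   vertex 1.7 0.2 0.4
   vertex 0.4 3.7 2.5
  endloop
 endfacet
 facet normal 0.164 0.799 0.579
  outer loop
   vertex 2.9 2.1 4.0
   vertex 4.6 4.0 0.9
   vertex 0.4 3.7 2.5
  endloop
 endfacet
 facet normal -0.174 0.515 0.839
  outer loop
   vertex 2.9 2.1 4.0
   vertex 0.4 3.7 2.5
   vertex 0.8 0.9 4.3
  endloop
 endfacet
 facet normal 0.837 -0.530 0.134
  outer loop
   vertex 2.9 2.1 4.0
   vertex 2.0 0.4 2.9
   vertex 4.6 4.0 0.9
  endloop
 endfacet
 facet normal 0.455 -0.641 0.619
  outer loop
   vertex 2.9 2.1 4.0
   vertex 0.8 0.9 4.3
   vertex 2.0 0.4 2.9
  endloop
 endfacet
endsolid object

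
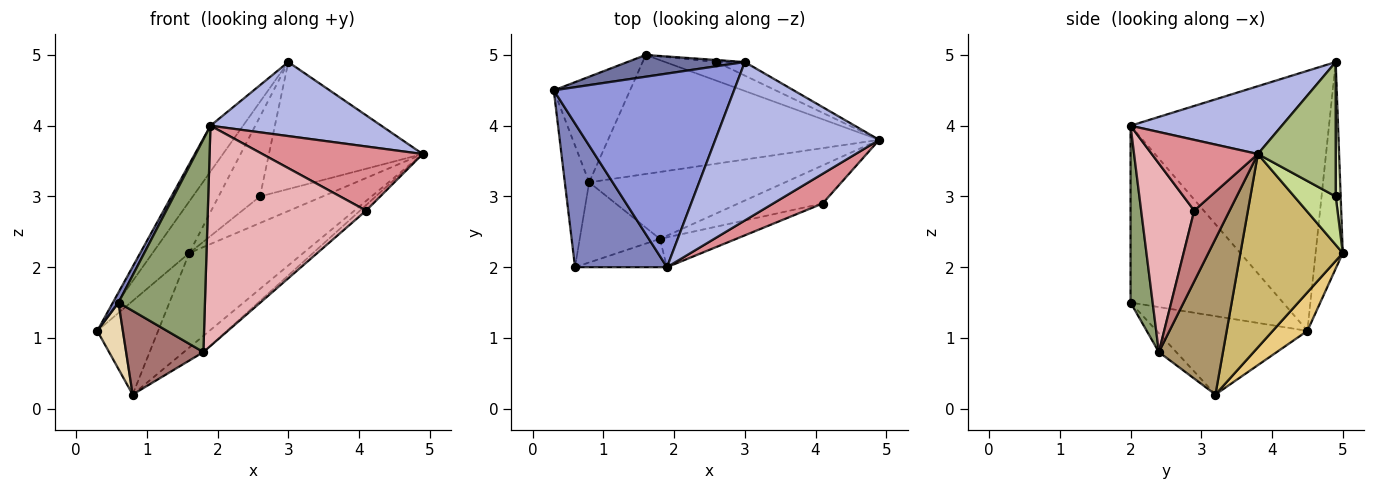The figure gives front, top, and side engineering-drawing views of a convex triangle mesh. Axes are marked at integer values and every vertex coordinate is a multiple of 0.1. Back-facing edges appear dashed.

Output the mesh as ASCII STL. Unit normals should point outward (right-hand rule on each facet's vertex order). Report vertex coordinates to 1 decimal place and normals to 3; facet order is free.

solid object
 facet normal -0.564 0.761 0.321
  outer loop
   vertex 1.6 5.0 2.2
   vertex 0.3 4.5 1.1
   vertex 3.0 4.9 4.9
  endloop
 endfacet
 facet normal -0.887 -0.033 0.461
  outer loop
   vertex 1.9 2.0 4.0
   vertex 0.3 4.5 1.1
   vertex 0.6 2.0 1.5
  endloop
 endfacet
 facet normal -0.814 0.134 0.565
  outer loop
   vertex 1.9 2.0 4.0
   vertex 3.0 4.9 4.9
   vertex 0.3 4.5 1.1
  endloop
 endfacet
 facet normal 0.351 -0.396 0.848
  outer loop
   vertex 1.9 2.0 4.0
   vertex 4.9 3.8 3.6
   vertex 3.0 4.9 4.9
  endloop
 endfacet
 facet normal 0.246 -0.961 -0.128
  outer loop
   vertex 1.9 2.0 4.0
   vertex 0.6 2.0 1.5
   vertex 1.8 2.4 0.8
  endloop
 endfacet
 facet normal 0.450 0.888 -0.095
  outer loop
   vertex 2.6 4.9 3.0
   vertex 3.0 4.9 4.9
   vertex 4.9 3.8 3.6
  endloop
 endfacet
 facet normal 0.476 0.720 -0.505
  outer loop
   vertex 2.6 4.9 3.0
   vertex 4.9 3.8 3.6
   vertex 1.6 5.0 2.2
  endloop
 endfacet
 facet normal 0.119 0.993 -0.025
  outer loop
   vertex 2.6 4.9 3.0
   vertex 1.6 5.0 2.2
   vertex 3.0 4.9 4.9
  endloop
 endfacet
 facet normal 0.611 0.186 -0.769
  outer loop
   vertex 0.8 3.2 0.2
   vertex 4.9 3.8 3.6
   vertex 1.8 2.4 0.8
  endloop
 endfacet
 facet normal 0.488 0.543 -0.684
  outer loop
   vertex 0.8 3.2 0.2
   vertex 1.6 5.0 2.2
   vertex 4.9 3.8 3.6
  endloop
 endfacet
 facet normal 0.354 0.621 -0.700
  outer loop
   vertex 0.8 3.2 0.2
   vertex 0.3 4.5 1.1
   vertex 1.6 5.0 2.2
  endloop
 endfacet
 facet normal -0.943 -0.160 -0.293
  outer loop
   vertex 0.8 3.2 0.2
   vertex 0.6 2.0 1.5
   vertex 0.3 4.5 1.1
  endloop
 endfacet
 facet normal -0.161 -0.713 -0.683
  outer loop
   vertex 0.8 3.2 0.2
   vertex 1.8 2.4 0.8
   vertex 0.6 2.0 1.5
  endloop
 endfacet
 facet normal 0.639 0.109 -0.762
  outer loop
   vertex 4.1 2.9 2.8
   vertex 1.8 2.4 0.8
   vertex 4.9 3.8 3.6
  endloop
 endfacet
 facet normal 0.515 -0.778 0.360
  outer loop
   vertex 4.1 2.9 2.8
   vertex 4.9 3.8 3.6
   vertex 1.9 2.0 4.0
  endloop
 endfacet
 facet normal 0.315 -0.940 -0.127
  outer loop
   vertex 4.1 2.9 2.8
   vertex 1.9 2.0 4.0
   vertex 1.8 2.4 0.8
  endloop
 endfacet
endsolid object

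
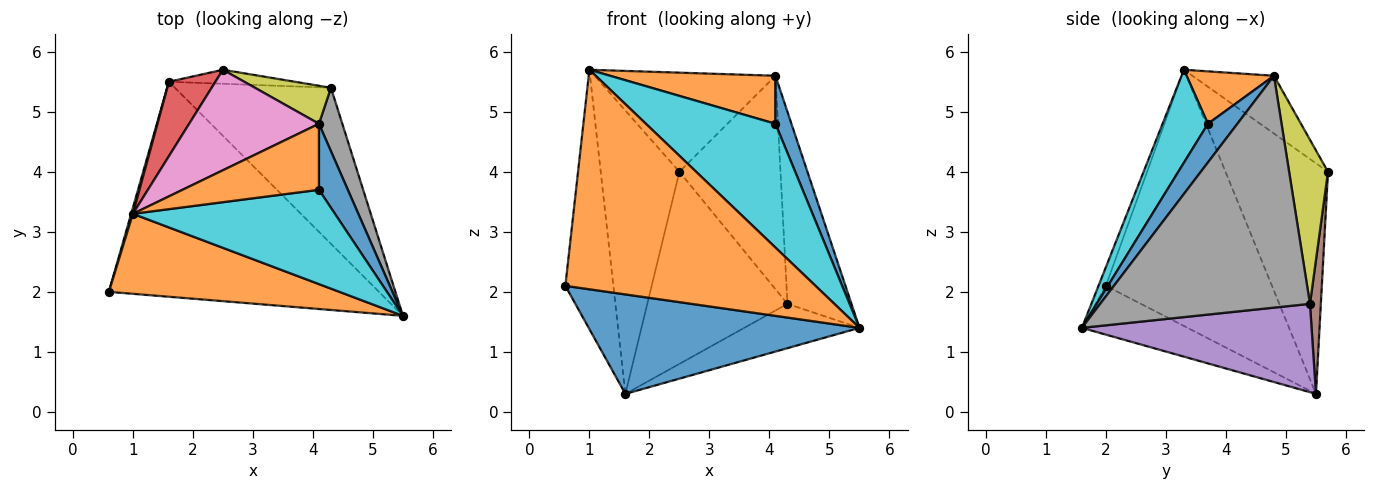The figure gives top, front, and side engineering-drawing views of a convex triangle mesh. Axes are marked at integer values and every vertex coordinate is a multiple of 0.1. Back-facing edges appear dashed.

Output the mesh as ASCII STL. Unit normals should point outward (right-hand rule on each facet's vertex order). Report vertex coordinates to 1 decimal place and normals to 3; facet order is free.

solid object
 facet normal -0.162 -0.414 -0.896
  outer loop
   vertex 1.6 5.5 0.3
   vertex 5.5 1.6 1.4
   vertex 0.6 2.0 2.1
  endloop
 endfacet
 facet normal -0.028 -0.939 0.342
  outer loop
   vertex 1.0 3.3 5.7
   vertex 0.6 2.0 2.1
   vertex 5.5 1.6 1.4
  endloop
 endfacet
 facet normal -0.961 0.278 0.006
  outer loop
   vertex 1.0 3.3 5.7
   vertex 1.6 5.5 0.3
   vertex 0.6 2.0 2.1
  endloop
 endfacet
 facet normal -0.783 0.601 0.158
  outer loop
   vertex 1.0 3.3 5.7
   vertex 2.5 5.7 4.0
   vertex 1.6 5.5 0.3
  endloop
 endfacet
 facet normal 0.478 0.240 -0.845
  outer loop
   vertex 4.3 5.4 1.8
   vertex 5.5 1.6 1.4
   vertex 1.6 5.5 0.3
  endloop
 endfacet
 facet normal 0.077 0.994 -0.073
  outer loop
   vertex 4.3 5.4 1.8
   vertex 1.6 5.5 0.3
   vertex 2.5 5.7 4.0
  endloop
 endfacet
 facet normal -0.302 0.669 0.679
  outer loop
   vertex 4.1 4.8 5.6
   vertex 2.5 5.7 4.0
   vertex 1.0 3.3 5.7
  endloop
 endfacet
 facet normal 0.952 0.291 0.096
  outer loop
   vertex 4.1 4.8 5.6
   vertex 5.5 1.6 1.4
   vertex 4.3 5.4 1.8
  endloop
 endfacet
 facet normal 0.354 0.921 0.164
  outer loop
   vertex 4.1 4.8 5.6
   vertex 4.3 5.4 1.8
   vertex 2.5 5.7 4.0
  endloop
 endfacet
 facet normal 0.268 -0.766 0.584
  outer loop
   vertex 4.1 3.7 4.8
   vertex 1.0 3.3 5.7
   vertex 5.5 1.6 1.4
  endloop
 endfacet
 facet normal 0.734 -0.399 0.549
  outer loop
   vertex 4.1 3.7 4.8
   vertex 5.5 1.6 1.4
   vertex 4.1 4.8 5.6
  endloop
 endfacet
 facet normal 0.297 -0.562 0.772
  outer loop
   vertex 4.1 3.7 4.8
   vertex 4.1 4.8 5.6
   vertex 1.0 3.3 5.7
  endloop
 endfacet
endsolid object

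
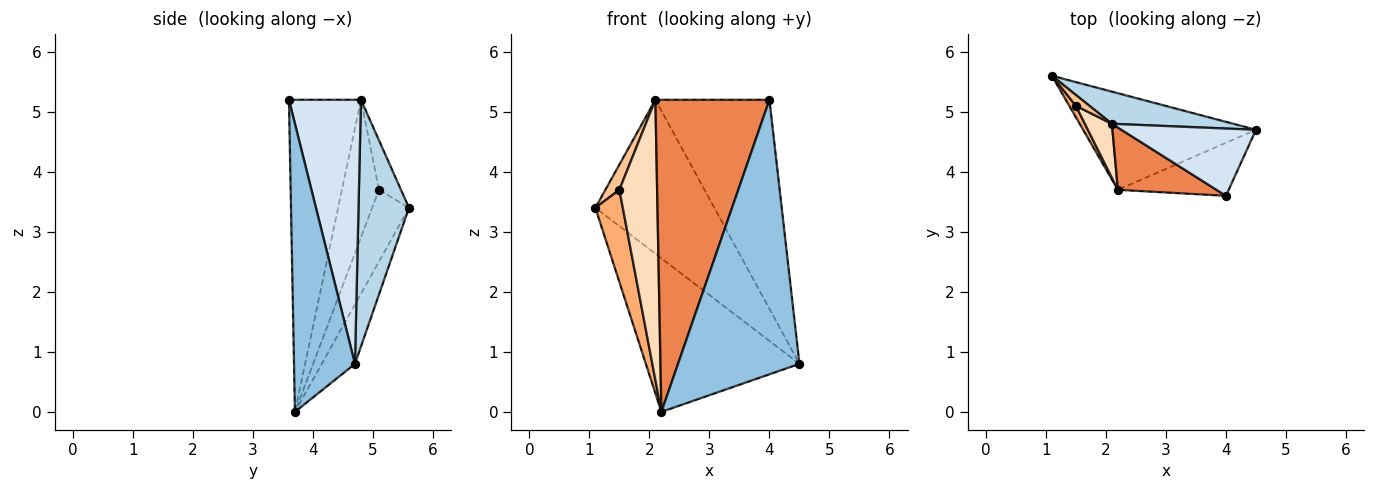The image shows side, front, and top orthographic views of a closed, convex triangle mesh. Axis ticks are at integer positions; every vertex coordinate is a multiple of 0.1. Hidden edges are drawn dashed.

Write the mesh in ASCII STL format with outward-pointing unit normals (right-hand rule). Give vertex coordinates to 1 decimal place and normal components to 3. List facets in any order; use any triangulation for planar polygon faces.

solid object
 facet normal -0.180 0.833 -0.524
  outer loop
   vertex 2.2 3.7 0.0
   vertex 1.1 5.6 3.4
   vertex 4.5 4.7 0.8
  endloop
 endfacet
 facet normal 0.442 -0.881 -0.170
  outer loop
   vertex 4.0 3.6 5.2
   vertex 2.2 3.7 0.0
   vertex 4.5 4.7 0.8
  endloop
 endfacet
 facet normal 0.384 0.904 0.189
  outer loop
   vertex 2.1 4.8 5.2
   vertex 4.5 4.7 0.8
   vertex 1.1 5.6 3.4
  endloop
 endfacet
 facet normal 0.515 0.816 0.263
  outer loop
   vertex 2.1 4.8 5.2
   vertex 4.0 3.6 5.2
   vertex 4.5 4.7 0.8
  endloop
 endfacet
 facet normal -0.527 -0.834 0.166
  outer loop
   vertex 2.1 4.8 5.2
   vertex 2.2 3.7 0.0
   vertex 4.0 3.6 5.2
  endloop
 endfacet
 facet normal -0.800 -0.596 0.074
  outer loop
   vertex 1.5 5.1 3.7
   vertex 1.1 5.6 3.4
   vertex 2.2 3.7 0.0
  endloop
 endfacet
 facet normal -0.822 -0.523 0.224
  outer loop
   vertex 1.5 5.1 3.7
   vertex 2.1 4.8 5.2
   vertex 1.1 5.6 3.4
  endloop
 endfacet
 facet normal -0.694 -0.707 0.136
  outer loop
   vertex 1.5 5.1 3.7
   vertex 2.2 3.7 0.0
   vertex 2.1 4.8 5.2
  endloop
 endfacet
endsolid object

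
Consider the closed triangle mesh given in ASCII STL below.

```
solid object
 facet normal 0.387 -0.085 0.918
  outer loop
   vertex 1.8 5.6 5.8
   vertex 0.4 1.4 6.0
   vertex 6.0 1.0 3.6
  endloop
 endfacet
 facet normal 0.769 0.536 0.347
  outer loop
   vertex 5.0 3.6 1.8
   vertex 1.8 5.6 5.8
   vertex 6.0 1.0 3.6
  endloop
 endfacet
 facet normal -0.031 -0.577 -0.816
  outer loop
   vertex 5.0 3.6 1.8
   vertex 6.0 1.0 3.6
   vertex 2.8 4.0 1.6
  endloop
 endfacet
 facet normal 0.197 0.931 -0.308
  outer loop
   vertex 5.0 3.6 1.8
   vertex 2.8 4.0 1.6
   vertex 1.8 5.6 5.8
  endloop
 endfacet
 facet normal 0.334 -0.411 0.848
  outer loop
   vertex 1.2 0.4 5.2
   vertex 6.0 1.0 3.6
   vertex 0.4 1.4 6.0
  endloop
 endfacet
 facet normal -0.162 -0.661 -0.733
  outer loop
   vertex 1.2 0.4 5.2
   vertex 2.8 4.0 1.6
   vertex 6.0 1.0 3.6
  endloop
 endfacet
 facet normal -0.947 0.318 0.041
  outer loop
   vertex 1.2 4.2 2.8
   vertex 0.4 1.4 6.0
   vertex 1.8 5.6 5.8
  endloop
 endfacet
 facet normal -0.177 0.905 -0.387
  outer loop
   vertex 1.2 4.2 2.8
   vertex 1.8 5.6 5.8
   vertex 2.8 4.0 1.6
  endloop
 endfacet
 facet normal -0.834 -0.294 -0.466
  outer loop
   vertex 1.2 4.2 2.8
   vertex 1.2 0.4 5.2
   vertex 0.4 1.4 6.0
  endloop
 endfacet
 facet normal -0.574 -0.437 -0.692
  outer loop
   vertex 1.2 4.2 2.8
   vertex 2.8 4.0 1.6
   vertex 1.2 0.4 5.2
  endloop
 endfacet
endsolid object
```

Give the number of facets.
10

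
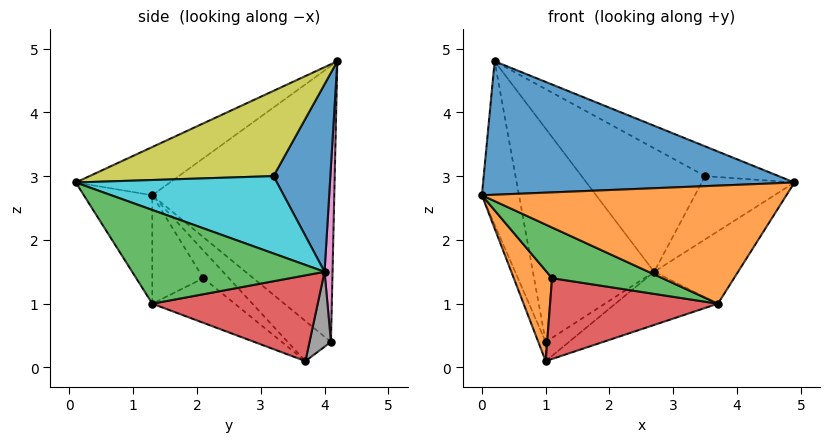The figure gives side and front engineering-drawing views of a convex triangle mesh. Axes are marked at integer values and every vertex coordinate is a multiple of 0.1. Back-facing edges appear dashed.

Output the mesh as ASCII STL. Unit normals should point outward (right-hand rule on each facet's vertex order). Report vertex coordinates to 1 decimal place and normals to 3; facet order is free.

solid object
 facet normal -0.172 -0.570 0.803
  outer loop
   vertex 0.2 4.2 4.8
   vertex 0.0 1.3 2.7
   vertex 4.9 0.1 2.9
  endloop
 endfacet
 facet normal -0.198 -0.880 -0.431
  outer loop
   vertex 3.7 1.3 1.0
   vertex 4.9 0.1 2.9
   vertex 0.0 1.3 2.7
  endloop
 endfacet
 facet normal 0.871 0.380 -0.310
  outer loop
   vertex 3.7 1.3 1.0
   vertex 2.7 4.0 1.5
   vertex 4.9 0.1 2.9
  endloop
 endfacet
 facet normal 0.559 0.347 -0.753
  outer loop
   vertex 3.7 1.3 1.0
   vertex 1.0 3.7 0.1
   vertex 2.7 4.0 1.5
  endloop
 endfacet
 facet normal -0.964 0.197 -0.180
  outer loop
   vertex 1.0 4.1 0.4
   vertex 0.0 1.3 2.7
   vertex 0.2 4.2 4.8
  endloop
 endfacet
 facet normal -0.962 0.164 -0.219
  outer loop
   vertex 1.0 4.1 0.4
   vertex 1.0 3.7 0.1
   vertex 0.0 1.3 2.7
  endloop
 endfacet
 facet normal 0.066 0.998 -0.011
  outer loop
   vertex 1.0 4.1 0.4
   vertex 0.2 4.2 4.8
   vertex 2.7 4.0 1.5
  endloop
 endfacet
 facet normal 0.484 0.525 -0.700
  outer loop
   vertex 1.0 4.1 0.4
   vertex 2.7 4.0 1.5
   vertex 1.0 3.7 0.1
  endloop
 endfacet
 facet normal 0.516 0.206 0.831
  outer loop
   vertex 3.5 3.2 3.0
   vertex 0.2 4.2 4.8
   vertex 4.9 0.1 2.9
  endloop
 endfacet
 facet normal 0.879 0.405 -0.253
  outer loop
   vertex 3.5 3.2 3.0
   vertex 4.9 0.1 2.9
   vertex 2.7 4.0 1.5
  endloop
 endfacet
 facet normal 0.404 0.879 0.253
  outer loop
   vertex 3.5 3.2 3.0
   vertex 2.7 4.0 1.5
   vertex 0.2 4.2 4.8
  endloop
 endfacet
 facet normal -0.396 -0.594 -0.700
  outer loop
   vertex 1.1 2.1 1.4
   vertex 0.0 1.3 2.7
   vertex 1.0 3.7 0.1
  endloop
 endfacet
 facet normal -0.310 -0.670 -0.675
  outer loop
   vertex 1.1 2.1 1.4
   vertex 3.7 1.3 1.0
   vertex 0.0 1.3 2.7
  endloop
 endfacet
 facet normal -0.301 -0.613 -0.731
  outer loop
   vertex 1.1 2.1 1.4
   vertex 1.0 3.7 0.1
   vertex 3.7 1.3 1.0
  endloop
 endfacet
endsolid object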